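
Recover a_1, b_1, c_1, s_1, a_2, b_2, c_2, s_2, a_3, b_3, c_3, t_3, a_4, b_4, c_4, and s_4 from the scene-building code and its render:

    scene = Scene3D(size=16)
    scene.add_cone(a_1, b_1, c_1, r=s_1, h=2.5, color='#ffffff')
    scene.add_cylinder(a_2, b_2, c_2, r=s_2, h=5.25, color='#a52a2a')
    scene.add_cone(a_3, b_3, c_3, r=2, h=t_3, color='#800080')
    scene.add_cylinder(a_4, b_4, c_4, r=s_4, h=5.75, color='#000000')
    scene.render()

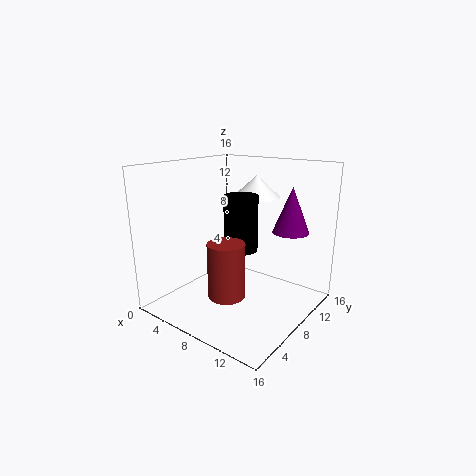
a_1 = 8; b_1 = 11.5; c_1 = 12; s_1 = 2.75; a_2 = 11; b_2 = 2.25; c_2 = 4.5; s_2 = 1.75; a_3 = 12.75; b_3 = 11.25; c_3 = 8.75; t_3 = 5; a_4 = 9.5; b_4 = 6.5; c_4 = 7.5; s_4 = 1.75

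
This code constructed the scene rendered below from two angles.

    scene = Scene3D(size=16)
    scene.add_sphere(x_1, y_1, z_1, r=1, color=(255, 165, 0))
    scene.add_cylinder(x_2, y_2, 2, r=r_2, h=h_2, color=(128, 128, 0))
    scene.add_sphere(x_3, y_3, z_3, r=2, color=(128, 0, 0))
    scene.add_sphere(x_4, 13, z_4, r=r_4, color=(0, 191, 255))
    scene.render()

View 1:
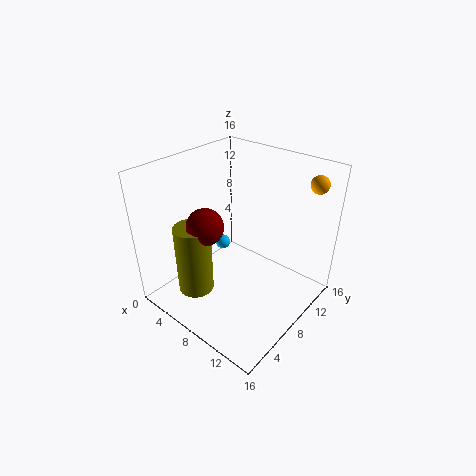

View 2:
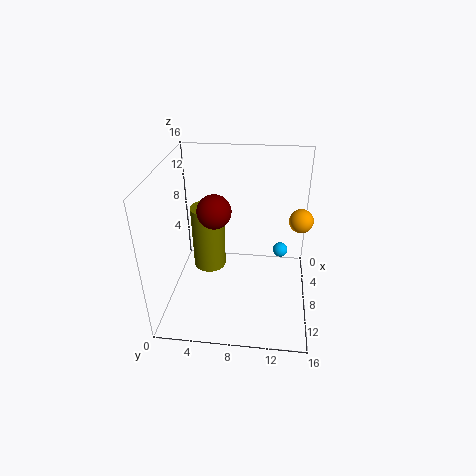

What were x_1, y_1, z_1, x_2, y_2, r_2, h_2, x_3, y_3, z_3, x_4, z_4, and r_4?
x_1 = 14; y_1 = 14; z_1 = 14; x_2 = 5; y_2 = 4; r_2 = 2; h_2 = 8; x_3 = 6; y_3 = 5; z_3 = 10; x_4 = 1; z_4 = 2; r_4 = 1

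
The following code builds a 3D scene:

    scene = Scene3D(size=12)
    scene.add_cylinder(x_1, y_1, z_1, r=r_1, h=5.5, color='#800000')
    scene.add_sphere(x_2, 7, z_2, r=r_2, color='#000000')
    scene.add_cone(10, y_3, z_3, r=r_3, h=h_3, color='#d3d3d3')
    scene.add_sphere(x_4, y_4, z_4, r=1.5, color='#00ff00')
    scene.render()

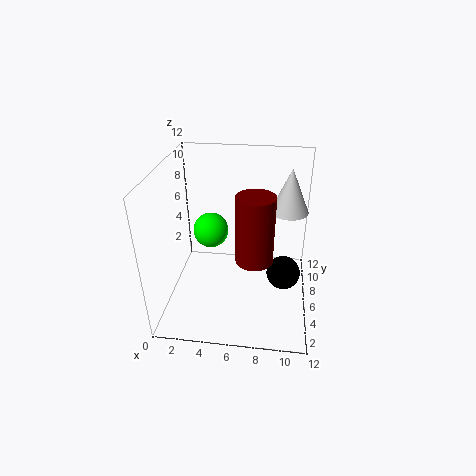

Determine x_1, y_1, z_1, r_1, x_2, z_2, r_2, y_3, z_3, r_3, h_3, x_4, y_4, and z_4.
x_1 = 7.5; y_1 = 4.5; z_1 = 5; r_1 = 1.5; x_2 = 10; z_2 = 2; r_2 = 1.5; y_3 = 6.5; z_3 = 8.5; r_3 = 1.5; h_3 = 3.5; x_4 = 3.5; y_4 = 7; z_4 = 6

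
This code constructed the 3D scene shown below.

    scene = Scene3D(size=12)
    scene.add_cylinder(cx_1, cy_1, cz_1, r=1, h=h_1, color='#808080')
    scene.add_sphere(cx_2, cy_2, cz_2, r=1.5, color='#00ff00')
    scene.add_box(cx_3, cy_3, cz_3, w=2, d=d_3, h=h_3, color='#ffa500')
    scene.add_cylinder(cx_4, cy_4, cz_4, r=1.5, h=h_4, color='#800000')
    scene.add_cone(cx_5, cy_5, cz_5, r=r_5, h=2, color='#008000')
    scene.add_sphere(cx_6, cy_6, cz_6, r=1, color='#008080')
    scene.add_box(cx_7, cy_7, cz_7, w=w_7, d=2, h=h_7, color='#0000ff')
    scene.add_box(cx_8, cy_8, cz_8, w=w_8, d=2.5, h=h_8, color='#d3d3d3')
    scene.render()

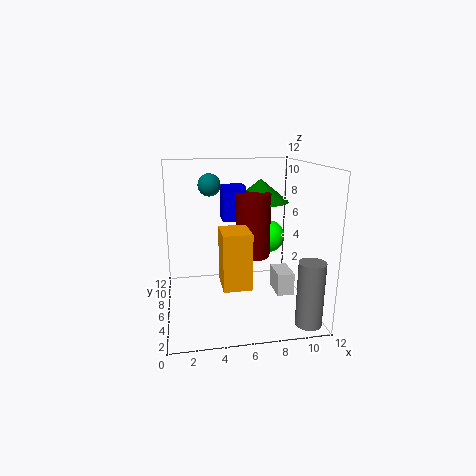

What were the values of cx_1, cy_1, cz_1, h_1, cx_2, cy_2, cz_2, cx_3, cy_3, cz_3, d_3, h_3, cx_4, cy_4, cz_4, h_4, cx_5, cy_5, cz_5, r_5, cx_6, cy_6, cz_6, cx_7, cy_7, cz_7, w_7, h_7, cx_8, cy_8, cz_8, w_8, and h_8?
cx_1 = 10.5, cy_1 = 1, cz_1 = 0.5, h_1 = 5, cx_2 = 9.5, cy_2 = 9, cz_2 = 5, cx_3 = 4, cy_3 = 0.5, cz_3 = 4, d_3 = 2.5, h_3 = 4, cx_4 = 7.5, cy_4 = 7, cz_4 = 4, h_4 = 5.5, cx_5 = 8.5, cy_5 = 8.5, cz_5 = 8.5, r_5 = 2.5, cx_6 = 4, cy_6 = 9, cz_6 = 10, cx_7 = 5, cy_7 = 7.5, cz_7 = 7, w_7 = 2, h_7 = 3, cx_8 = 9.5, cy_8 = 5.5, cz_8 = 0.5, w_8 = 1.5, h_8 = 2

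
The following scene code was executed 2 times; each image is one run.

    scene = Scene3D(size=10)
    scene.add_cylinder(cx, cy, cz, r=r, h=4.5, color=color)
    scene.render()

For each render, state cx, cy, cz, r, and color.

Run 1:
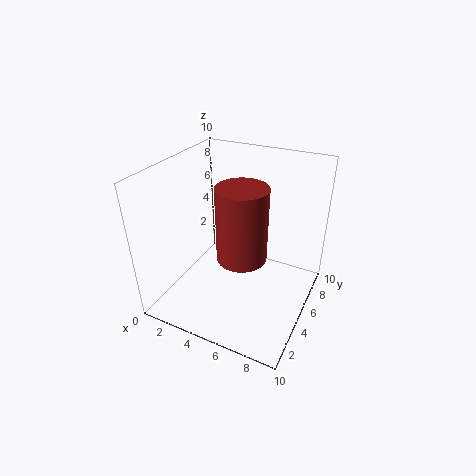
cx = 6.5
cy = 2.5
cz = 5.5
r = 1.5
color = 'brown'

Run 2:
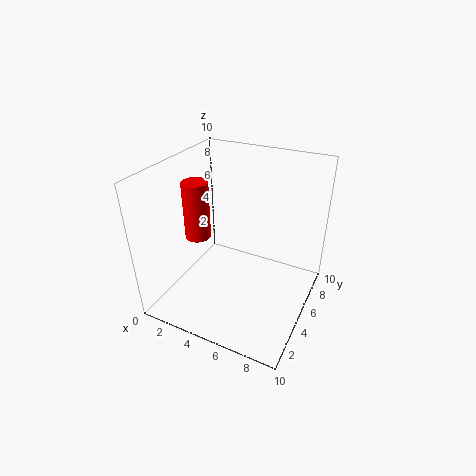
cx = 1
cy = 6
cz = 3.5
r = 1
color = 'red'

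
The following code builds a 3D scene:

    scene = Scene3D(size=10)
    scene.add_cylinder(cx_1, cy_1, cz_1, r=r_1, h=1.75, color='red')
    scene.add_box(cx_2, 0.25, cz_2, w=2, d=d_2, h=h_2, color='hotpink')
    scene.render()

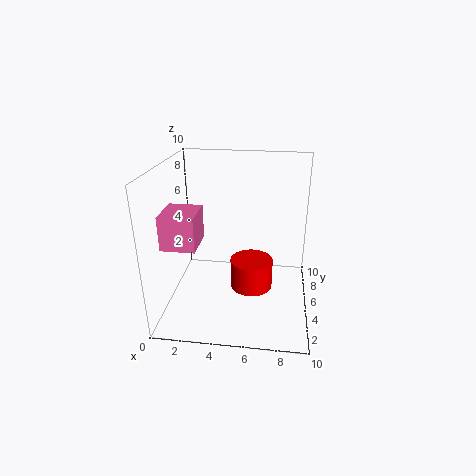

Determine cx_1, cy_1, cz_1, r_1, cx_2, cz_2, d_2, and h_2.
cx_1 = 6.25; cy_1 = 1.75; cz_1 = 3.5; r_1 = 1.25; cx_2 = 1.25; cz_2 = 6.25; d_2 = 2.25; h_2 = 2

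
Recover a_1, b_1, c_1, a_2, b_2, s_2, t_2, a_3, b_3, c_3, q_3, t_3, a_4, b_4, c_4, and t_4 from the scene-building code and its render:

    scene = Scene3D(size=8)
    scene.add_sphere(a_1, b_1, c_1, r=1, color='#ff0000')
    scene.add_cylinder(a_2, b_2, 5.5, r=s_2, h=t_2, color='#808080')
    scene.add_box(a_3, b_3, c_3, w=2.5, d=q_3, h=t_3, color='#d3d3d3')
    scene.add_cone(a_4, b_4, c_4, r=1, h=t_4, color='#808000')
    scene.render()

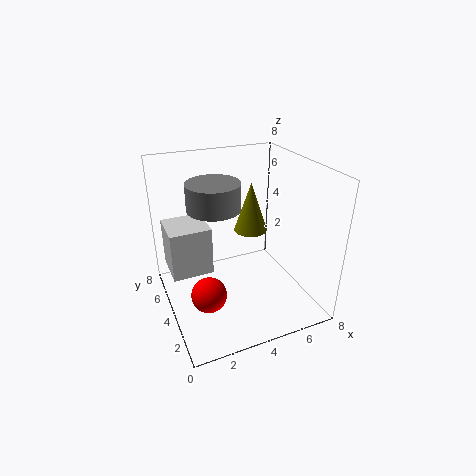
a_1 = 2; b_1 = 3.5; c_1 = 1; a_2 = 3; b_2 = 5; s_2 = 1.5; t_2 = 1.5; a_3 = 0.5; b_3 = 5.5; c_3 = 1; q_3 = 2.5; t_3 = 3; a_4 = 5.5; b_4 = 5.5; c_4 = 3.5; t_4 = 3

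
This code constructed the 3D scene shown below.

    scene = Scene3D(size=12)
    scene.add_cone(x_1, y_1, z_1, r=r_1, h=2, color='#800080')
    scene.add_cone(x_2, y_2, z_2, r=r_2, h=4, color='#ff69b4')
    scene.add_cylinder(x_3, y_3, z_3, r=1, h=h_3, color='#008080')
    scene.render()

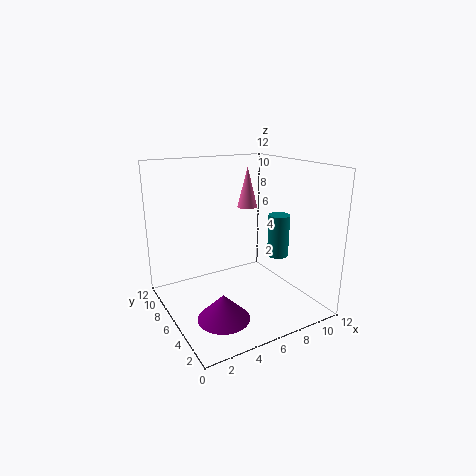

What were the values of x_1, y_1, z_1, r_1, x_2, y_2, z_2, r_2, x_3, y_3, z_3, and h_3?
x_1 = 3; y_1 = 3; z_1 = 1; r_1 = 2; x_2 = 10; y_2 = 11; z_2 = 7; r_2 = 1; x_3 = 11; y_3 = 7; z_3 = 3; h_3 = 4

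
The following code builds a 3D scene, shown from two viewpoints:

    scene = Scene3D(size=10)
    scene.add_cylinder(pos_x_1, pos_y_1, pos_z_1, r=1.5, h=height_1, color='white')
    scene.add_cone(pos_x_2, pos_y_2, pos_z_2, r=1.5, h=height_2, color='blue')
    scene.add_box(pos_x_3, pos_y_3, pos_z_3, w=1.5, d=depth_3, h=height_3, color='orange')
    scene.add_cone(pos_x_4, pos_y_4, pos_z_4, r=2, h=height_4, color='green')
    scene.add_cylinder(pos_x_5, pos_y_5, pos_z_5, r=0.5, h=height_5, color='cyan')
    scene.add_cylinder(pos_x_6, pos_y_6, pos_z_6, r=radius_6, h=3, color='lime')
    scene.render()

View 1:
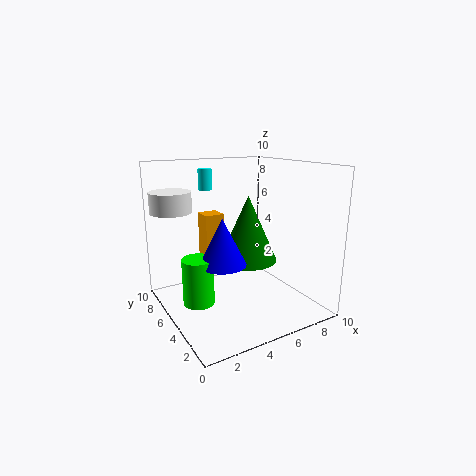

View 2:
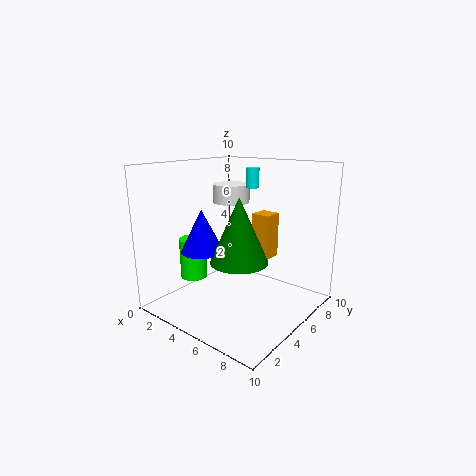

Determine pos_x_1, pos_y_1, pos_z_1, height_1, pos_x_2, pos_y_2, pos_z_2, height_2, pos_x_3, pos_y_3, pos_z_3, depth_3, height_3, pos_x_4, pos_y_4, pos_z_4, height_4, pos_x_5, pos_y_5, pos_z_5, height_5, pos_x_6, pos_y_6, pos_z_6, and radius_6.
pos_x_1 = 1.5
pos_y_1 = 8.5
pos_z_1 = 6.5
height_1 = 1.5
pos_x_2 = 3
pos_y_2 = 3.5
pos_z_2 = 4
height_2 = 3
pos_x_3 = 4
pos_y_3 = 8
pos_z_3 = 2.5
depth_3 = 1.5
height_3 = 3.5
pos_x_4 = 5.5
pos_y_4 = 4.5
pos_z_4 = 3.5
height_4 = 4.5
pos_x_5 = 4
pos_y_5 = 8
pos_z_5 = 8
height_5 = 1.5
pos_x_6 = 1.5
pos_y_6 = 4
pos_z_6 = 1.5
radius_6 = 1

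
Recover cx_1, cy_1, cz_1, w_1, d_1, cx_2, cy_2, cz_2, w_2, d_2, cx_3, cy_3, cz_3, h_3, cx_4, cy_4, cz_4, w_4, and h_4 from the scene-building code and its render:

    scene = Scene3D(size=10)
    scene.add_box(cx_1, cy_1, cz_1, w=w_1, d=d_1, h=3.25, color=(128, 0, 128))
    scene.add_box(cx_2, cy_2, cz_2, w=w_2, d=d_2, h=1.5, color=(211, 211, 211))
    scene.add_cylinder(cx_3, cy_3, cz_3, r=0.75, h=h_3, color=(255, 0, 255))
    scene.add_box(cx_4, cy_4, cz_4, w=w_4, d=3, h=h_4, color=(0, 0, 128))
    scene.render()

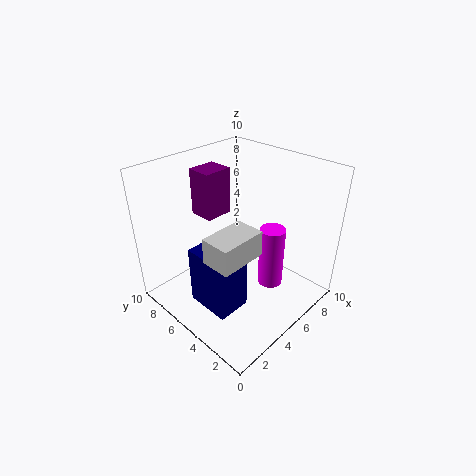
cx_1 = 3.75, cy_1 = 6.5, cz_1 = 6.25, w_1 = 2, d_1 = 1.75, cx_2 = 0.25, cy_2 = 1.25, cz_2 = 6.5, w_2 = 2.75, d_2 = 1.75, cx_3 = 4.25, cy_3 = 1.5, cz_3 = 3.75, h_3 = 3.75, cx_4 = 1.25, cy_4 = 2.75, cz_4 = 1.5, w_4 = 2.25, h_4 = 4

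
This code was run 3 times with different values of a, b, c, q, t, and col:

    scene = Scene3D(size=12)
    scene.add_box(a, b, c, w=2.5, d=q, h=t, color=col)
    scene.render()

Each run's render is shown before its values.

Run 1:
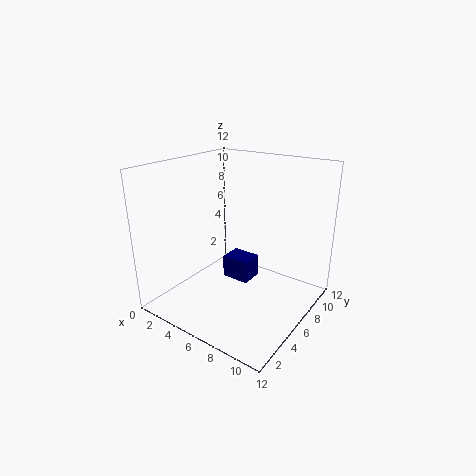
a = 4
b = 6.5
c = 1.5
q = 2
t = 2
col = 'navy'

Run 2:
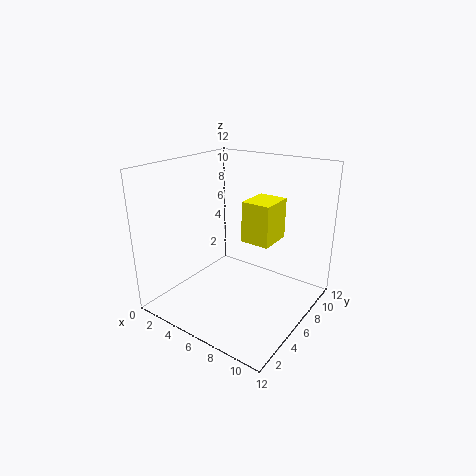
a = 6
b = 6.5
c = 5.5
q = 3
t = 3.5
col = 'yellow'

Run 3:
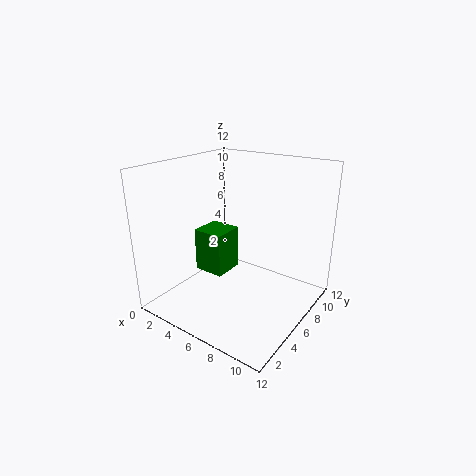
a = 3.5
b = 3.5
c = 3.5
q = 2.5
t = 3.5
col = 'green'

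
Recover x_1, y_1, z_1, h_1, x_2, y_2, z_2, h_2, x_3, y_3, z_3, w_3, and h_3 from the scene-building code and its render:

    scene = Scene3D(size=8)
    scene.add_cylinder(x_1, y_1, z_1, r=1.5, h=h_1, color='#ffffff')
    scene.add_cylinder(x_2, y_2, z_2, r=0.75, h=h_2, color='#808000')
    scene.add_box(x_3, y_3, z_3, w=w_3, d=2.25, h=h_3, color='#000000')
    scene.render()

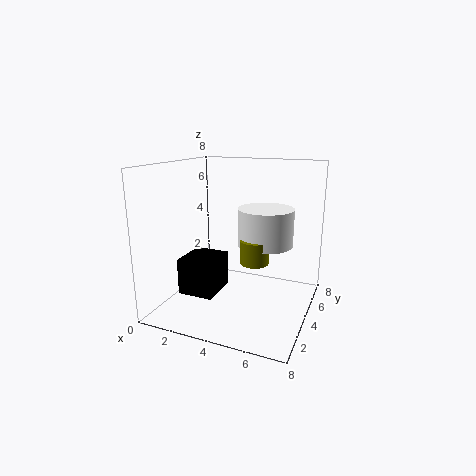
x_1 = 5.5; y_1 = 4.25; z_1 = 3.75; h_1 = 2; x_2 = 5.25; y_2 = 3.25; z_2 = 3; h_2 = 1.25; x_3 = 1.25; y_3 = 2; z_3 = 1; w_3 = 2; h_3 = 2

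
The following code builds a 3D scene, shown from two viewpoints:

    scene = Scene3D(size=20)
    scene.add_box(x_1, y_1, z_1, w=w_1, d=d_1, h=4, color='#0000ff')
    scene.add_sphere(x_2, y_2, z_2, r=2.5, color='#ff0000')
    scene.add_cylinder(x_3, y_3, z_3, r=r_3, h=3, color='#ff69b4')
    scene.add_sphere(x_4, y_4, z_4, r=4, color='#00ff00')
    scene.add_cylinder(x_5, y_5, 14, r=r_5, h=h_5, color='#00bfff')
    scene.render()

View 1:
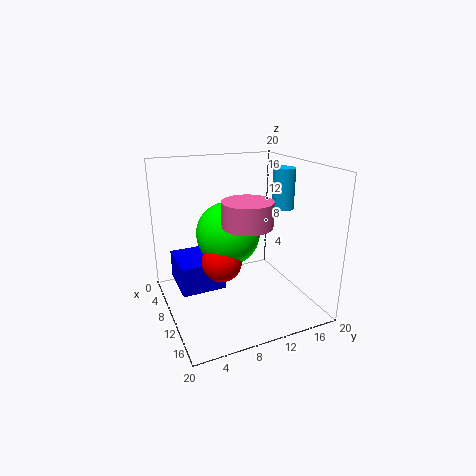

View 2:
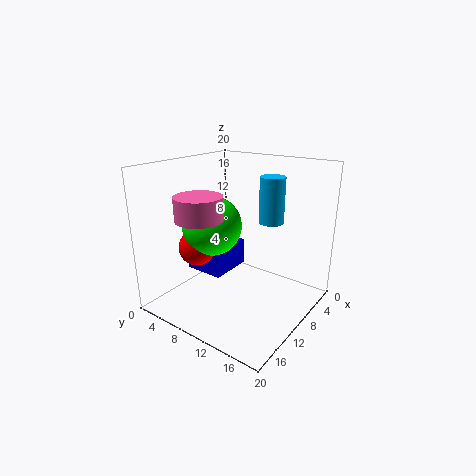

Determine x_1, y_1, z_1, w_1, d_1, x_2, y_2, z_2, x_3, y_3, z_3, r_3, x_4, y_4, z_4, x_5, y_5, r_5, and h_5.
x_1 = 5, y_1 = 1.5, z_1 = 3.5, w_1 = 6.5, d_1 = 6, x_2 = 14, y_2 = 6, z_2 = 9, x_3 = 16, y_3 = 8.5, z_3 = 14, r_3 = 3, x_4 = 12.5, y_4 = 7.5, z_4 = 12, x_5 = 11.5, y_5 = 16, r_5 = 1.5, h_5 = 5.5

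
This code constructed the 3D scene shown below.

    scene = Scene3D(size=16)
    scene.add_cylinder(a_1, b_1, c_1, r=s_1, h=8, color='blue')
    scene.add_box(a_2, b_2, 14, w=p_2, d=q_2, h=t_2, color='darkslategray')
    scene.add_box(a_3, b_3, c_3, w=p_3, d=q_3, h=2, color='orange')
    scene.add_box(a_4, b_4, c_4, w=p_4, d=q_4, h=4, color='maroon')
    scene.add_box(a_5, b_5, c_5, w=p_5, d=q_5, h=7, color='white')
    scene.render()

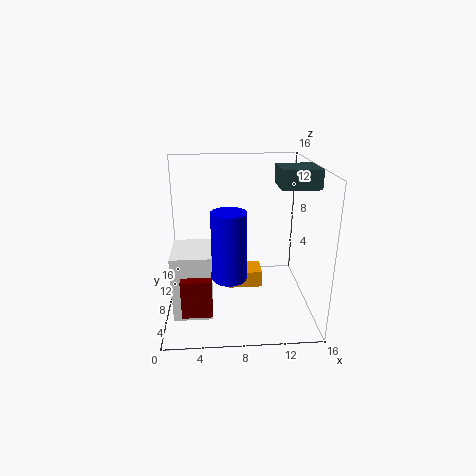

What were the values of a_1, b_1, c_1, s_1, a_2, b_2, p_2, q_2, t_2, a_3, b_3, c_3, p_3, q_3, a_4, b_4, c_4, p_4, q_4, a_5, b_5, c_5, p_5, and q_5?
a_1 = 7; b_1 = 8; c_1 = 3; s_1 = 2; a_2 = 12; b_2 = 5; p_2 = 4; q_2 = 4; t_2 = 2; a_3 = 7; b_3 = 9; c_3 = 1; p_3 = 4; q_3 = 3; a_4 = 2; b_4 = 2; c_4 = 2; p_4 = 3; q_4 = 3; a_5 = 1; b_5 = 3; c_5 = 1; p_5 = 4; q_5 = 5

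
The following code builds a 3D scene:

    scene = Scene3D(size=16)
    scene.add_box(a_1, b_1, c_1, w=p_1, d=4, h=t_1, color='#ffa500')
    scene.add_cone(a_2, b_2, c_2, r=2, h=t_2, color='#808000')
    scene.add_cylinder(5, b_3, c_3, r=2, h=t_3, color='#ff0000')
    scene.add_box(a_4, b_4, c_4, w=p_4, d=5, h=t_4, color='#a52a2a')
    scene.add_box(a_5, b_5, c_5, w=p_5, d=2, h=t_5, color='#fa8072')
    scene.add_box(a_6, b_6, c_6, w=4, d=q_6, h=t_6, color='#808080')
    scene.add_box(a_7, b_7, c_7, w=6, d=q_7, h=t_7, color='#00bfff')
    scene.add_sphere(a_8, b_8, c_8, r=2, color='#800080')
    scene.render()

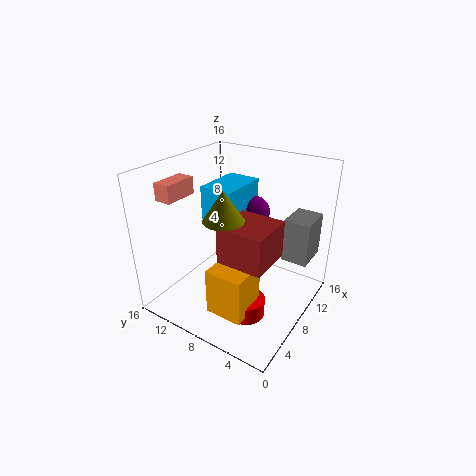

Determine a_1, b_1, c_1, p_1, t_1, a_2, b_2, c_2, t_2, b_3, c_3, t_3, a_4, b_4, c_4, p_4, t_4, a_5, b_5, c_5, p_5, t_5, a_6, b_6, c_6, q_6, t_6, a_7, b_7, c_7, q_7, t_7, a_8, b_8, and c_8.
a_1 = 2, b_1 = 4, c_1 = 2, p_1 = 4, t_1 = 5, a_2 = 4, b_2 = 7, c_2 = 12, t_2 = 3, b_3 = 5, c_3 = 1, t_3 = 2, a_4 = 4, b_4 = 3, c_4 = 7, p_4 = 5, t_4 = 4, a_5 = 4, b_5 = 14, c_5 = 12, p_5 = 4, t_5 = 2, a_6 = 11, b_6 = 1, c_6 = 5, q_6 = 3, t_6 = 5, a_7 = 8, b_7 = 9, c_7 = 9, q_7 = 4, t_7 = 4, a_8 = 13, b_8 = 9, c_8 = 9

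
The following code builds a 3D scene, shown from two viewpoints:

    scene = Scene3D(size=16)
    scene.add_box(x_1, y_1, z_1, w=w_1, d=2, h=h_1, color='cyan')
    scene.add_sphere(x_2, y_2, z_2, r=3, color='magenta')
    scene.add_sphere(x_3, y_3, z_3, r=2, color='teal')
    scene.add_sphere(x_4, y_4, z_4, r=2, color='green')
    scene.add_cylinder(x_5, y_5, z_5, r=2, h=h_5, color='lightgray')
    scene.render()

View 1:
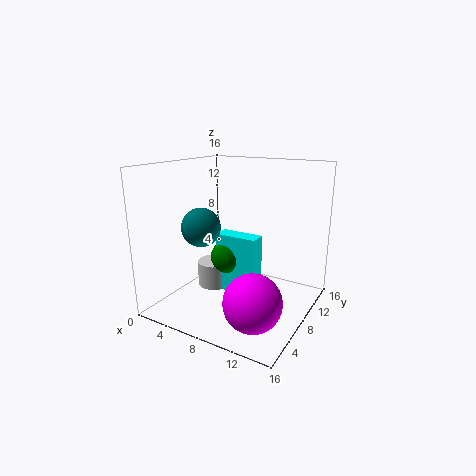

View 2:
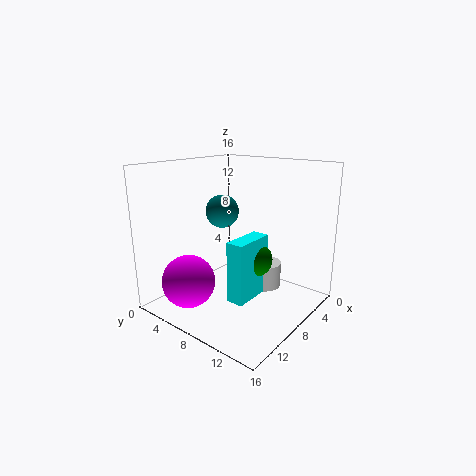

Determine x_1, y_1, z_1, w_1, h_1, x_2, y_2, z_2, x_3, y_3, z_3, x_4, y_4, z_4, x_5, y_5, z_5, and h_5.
x_1 = 5
y_1 = 8
z_1 = 1
w_1 = 5
h_1 = 7
x_2 = 12
y_2 = 4
z_2 = 3
x_3 = 6
y_3 = 4
z_3 = 10
x_4 = 6
y_4 = 9
z_4 = 5
x_5 = 4
y_5 = 9
z_5 = 1
h_5 = 3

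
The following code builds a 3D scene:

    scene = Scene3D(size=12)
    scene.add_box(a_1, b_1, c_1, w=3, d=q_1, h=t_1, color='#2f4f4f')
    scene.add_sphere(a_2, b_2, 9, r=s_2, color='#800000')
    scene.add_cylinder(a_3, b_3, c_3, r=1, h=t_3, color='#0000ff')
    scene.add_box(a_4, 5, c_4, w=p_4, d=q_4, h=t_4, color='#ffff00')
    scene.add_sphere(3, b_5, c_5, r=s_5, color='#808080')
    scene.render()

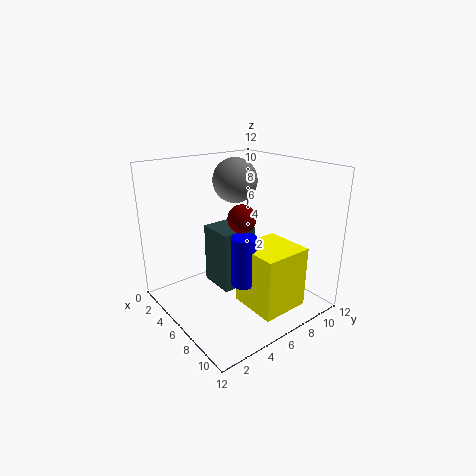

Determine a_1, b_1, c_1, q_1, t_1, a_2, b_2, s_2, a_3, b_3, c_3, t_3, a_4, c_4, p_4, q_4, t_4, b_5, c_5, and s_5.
a_1 = 4, b_1 = 4, c_1 = 2, q_1 = 3, t_1 = 5, a_2 = 9, b_2 = 4, s_2 = 1, a_3 = 8, b_3 = 5, c_3 = 3, t_3 = 4, a_4 = 7, c_4 = 1, p_4 = 4, q_4 = 4, t_4 = 5, b_5 = 8, c_5 = 10, s_5 = 2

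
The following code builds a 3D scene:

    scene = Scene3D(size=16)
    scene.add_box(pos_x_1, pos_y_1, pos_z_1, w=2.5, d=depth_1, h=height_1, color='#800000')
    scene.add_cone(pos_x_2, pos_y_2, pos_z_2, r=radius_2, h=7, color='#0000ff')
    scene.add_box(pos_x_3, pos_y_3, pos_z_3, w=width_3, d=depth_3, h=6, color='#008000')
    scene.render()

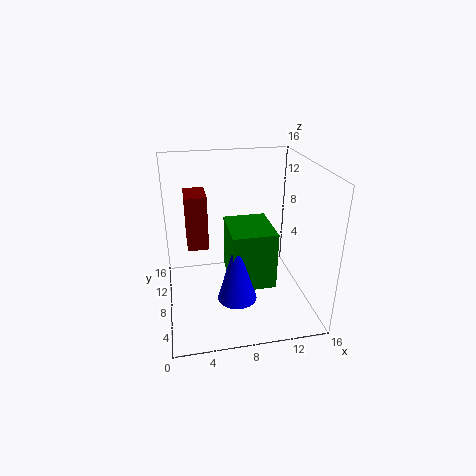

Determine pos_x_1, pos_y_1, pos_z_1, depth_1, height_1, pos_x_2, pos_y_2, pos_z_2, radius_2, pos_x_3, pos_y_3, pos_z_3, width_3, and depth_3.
pos_x_1 = 2.5
pos_y_1 = 10.5
pos_z_1 = 5.5
depth_1 = 4
height_1 = 6.5
pos_x_2 = 7
pos_y_2 = 3.5
pos_z_2 = 3.5
radius_2 = 2
pos_x_3 = 6.5
pos_y_3 = 3
pos_z_3 = 4.5
width_3 = 4.5
depth_3 = 5.5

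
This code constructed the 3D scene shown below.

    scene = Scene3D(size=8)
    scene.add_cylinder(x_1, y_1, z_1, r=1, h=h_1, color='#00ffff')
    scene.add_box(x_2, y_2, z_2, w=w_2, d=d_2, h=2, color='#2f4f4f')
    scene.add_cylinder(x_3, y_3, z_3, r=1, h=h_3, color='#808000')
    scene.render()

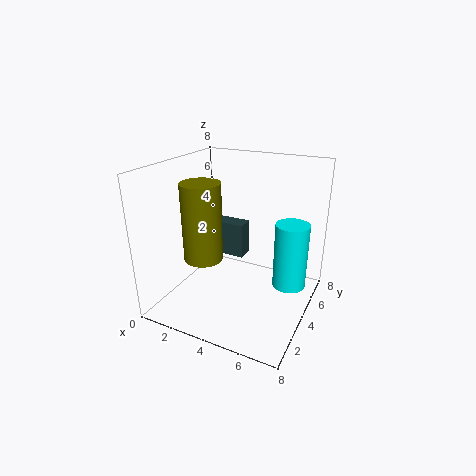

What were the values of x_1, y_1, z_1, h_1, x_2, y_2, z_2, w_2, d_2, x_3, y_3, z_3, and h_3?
x_1 = 6.5, y_1 = 6, z_1 = 0.5, h_1 = 4, x_2 = 2, y_2 = 4.5, z_2 = 2.5, w_2 = 2, d_2 = 1, x_3 = 3, y_3 = 2, z_3 = 3.5, h_3 = 4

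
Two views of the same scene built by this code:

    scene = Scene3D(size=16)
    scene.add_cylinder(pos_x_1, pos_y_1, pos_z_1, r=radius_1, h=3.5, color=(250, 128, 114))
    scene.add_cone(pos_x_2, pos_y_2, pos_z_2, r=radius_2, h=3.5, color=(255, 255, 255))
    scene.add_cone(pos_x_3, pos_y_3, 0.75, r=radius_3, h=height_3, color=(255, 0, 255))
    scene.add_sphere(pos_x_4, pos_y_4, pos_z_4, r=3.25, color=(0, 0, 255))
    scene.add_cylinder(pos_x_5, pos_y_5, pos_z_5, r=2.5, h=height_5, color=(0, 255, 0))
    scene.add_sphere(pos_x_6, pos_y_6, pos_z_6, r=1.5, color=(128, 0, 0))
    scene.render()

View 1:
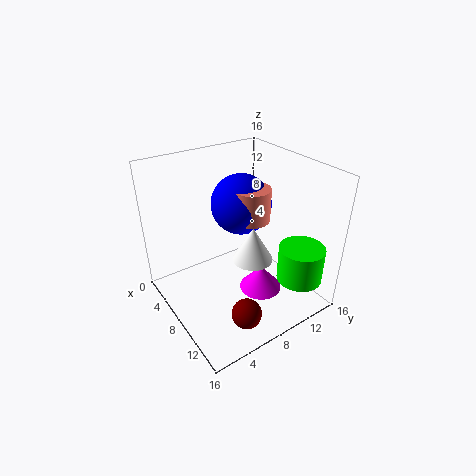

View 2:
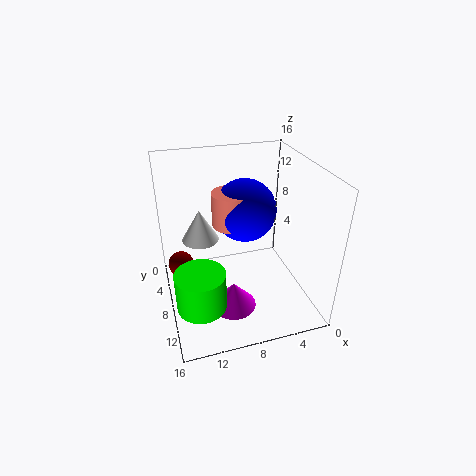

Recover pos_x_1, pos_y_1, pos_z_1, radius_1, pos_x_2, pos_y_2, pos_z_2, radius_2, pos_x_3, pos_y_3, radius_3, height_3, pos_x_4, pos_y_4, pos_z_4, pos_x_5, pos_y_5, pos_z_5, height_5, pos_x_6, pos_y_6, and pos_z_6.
pos_x_1 = 9
pos_y_1 = 9
pos_z_1 = 10.5
radius_1 = 2
pos_x_2 = 12
pos_y_2 = 7
pos_z_2 = 8
radius_2 = 2
pos_x_3 = 9.25
pos_y_3 = 10.5
radius_3 = 2.5
height_3 = 3
pos_x_4 = 7.5
pos_y_4 = 8.75
pos_z_4 = 11.75
pos_x_5 = 13.25
pos_y_5 = 12.75
pos_z_5 = 3.75
height_5 = 4
pos_x_6 = 14.25
pos_y_6 = 4.75
pos_z_6 = 3.5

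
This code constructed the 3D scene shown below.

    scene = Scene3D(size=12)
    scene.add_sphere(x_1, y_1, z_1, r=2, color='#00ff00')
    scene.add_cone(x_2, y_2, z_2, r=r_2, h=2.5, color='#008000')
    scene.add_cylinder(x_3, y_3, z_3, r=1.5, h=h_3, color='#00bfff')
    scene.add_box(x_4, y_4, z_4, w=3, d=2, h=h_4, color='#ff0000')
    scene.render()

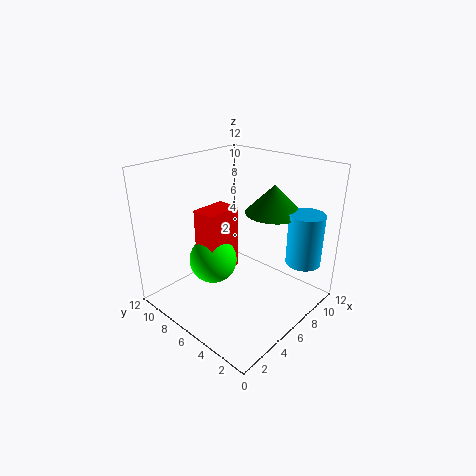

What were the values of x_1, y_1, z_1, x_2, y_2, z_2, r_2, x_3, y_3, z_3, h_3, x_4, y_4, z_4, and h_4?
x_1 = 4.5; y_1 = 7.5; z_1 = 4; x_2 = 9.5; y_2 = 5; z_2 = 7.5; r_2 = 2.5; x_3 = 10; y_3 = 2; z_3 = 3.5; h_3 = 4.5; x_4 = 3.5; y_4 = 6.5; z_4 = 3; h_4 = 5.5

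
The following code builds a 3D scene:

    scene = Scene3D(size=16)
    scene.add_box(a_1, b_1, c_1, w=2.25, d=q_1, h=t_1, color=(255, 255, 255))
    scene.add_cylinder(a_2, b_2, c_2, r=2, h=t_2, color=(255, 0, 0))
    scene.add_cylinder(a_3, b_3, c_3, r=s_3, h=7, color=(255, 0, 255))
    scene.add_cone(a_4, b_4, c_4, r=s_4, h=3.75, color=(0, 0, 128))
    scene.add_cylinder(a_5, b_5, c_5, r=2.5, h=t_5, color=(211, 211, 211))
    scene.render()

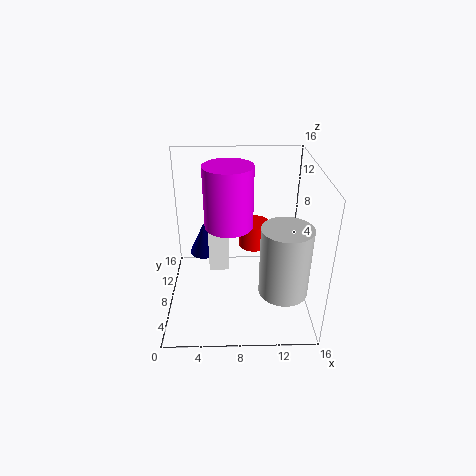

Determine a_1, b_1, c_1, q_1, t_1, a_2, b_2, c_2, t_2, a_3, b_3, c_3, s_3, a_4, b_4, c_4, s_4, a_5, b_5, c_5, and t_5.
a_1 = 4.75
b_1 = 7.25
c_1 = 4.25
q_1 = 2.25
t_1 = 4.5
a_2 = 10.25
b_2 = 14
c_2 = 3.5
t_2 = 3.25
a_3 = 7
b_3 = 9.5
c_3 = 8.75
s_3 = 2.75
a_4 = 4
b_4 = 10.5
c_4 = 4.75
s_4 = 1.75
a_5 = 12.5
b_5 = 3.25
c_5 = 4.5
t_5 = 7.25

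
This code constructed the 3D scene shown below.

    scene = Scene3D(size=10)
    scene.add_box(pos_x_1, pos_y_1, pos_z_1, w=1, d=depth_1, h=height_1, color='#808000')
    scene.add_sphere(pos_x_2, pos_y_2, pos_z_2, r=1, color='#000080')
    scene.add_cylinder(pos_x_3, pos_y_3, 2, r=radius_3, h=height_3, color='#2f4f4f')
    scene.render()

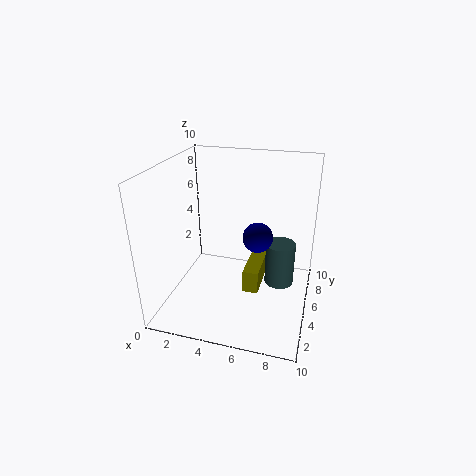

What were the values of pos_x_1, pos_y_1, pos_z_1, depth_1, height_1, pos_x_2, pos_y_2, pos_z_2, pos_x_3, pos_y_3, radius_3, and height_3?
pos_x_1 = 6
pos_y_1 = 2.5
pos_z_1 = 2.5
depth_1 = 3
height_1 = 1.5
pos_x_2 = 6.5
pos_y_2 = 4.5
pos_z_2 = 5.5
pos_x_3 = 8
pos_y_3 = 5
radius_3 = 1
height_3 = 3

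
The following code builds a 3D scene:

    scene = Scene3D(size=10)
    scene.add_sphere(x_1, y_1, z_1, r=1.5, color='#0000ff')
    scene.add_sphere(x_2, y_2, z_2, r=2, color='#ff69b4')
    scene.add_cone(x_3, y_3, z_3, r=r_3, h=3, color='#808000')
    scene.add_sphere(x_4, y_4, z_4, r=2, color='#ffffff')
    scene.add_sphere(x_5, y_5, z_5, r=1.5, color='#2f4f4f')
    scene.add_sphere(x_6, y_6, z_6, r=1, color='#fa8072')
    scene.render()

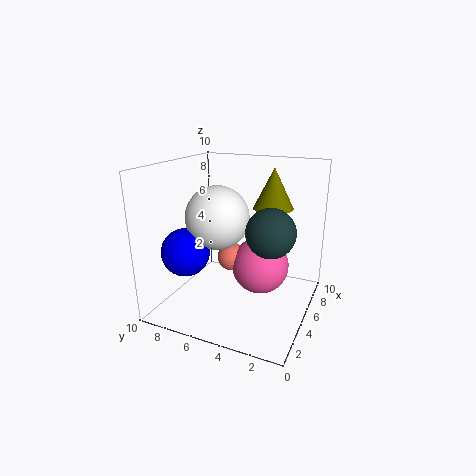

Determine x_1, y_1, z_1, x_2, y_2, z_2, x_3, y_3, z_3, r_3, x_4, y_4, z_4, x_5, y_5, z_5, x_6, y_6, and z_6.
x_1 = 1.5
y_1 = 7
z_1 = 5
x_2 = 5.5
y_2 = 3.5
z_2 = 3
x_3 = 8
y_3 = 3.5
z_3 = 6.5
r_3 = 1.5
x_4 = 3
y_4 = 5.5
z_4 = 7
x_5 = 3
y_5 = 2
z_5 = 6.5
x_6 = 5
y_6 = 5.5
z_6 = 3.5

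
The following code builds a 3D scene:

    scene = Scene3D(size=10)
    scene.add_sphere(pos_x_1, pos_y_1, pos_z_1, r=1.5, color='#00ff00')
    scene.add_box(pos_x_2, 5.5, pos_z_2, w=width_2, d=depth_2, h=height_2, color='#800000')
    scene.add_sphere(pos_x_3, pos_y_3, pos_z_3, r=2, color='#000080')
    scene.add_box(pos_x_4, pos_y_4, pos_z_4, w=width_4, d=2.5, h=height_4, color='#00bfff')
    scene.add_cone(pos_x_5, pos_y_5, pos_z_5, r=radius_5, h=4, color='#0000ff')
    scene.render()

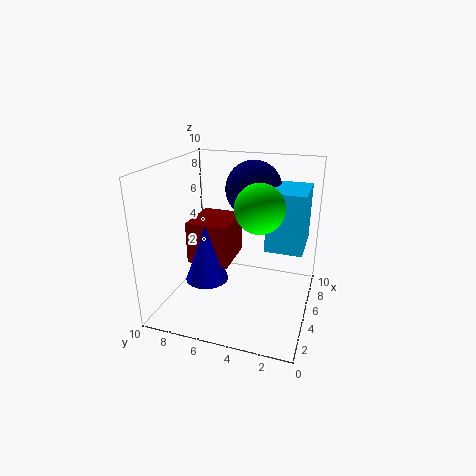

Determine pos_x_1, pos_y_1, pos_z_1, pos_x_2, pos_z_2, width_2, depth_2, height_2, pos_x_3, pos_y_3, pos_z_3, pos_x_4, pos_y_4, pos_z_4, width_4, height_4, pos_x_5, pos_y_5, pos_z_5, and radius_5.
pos_x_1 = 3; pos_y_1 = 3; pos_z_1 = 8; pos_x_2 = 4; pos_z_2 = 3; width_2 = 3.5; depth_2 = 3; height_2 = 3; pos_x_3 = 7; pos_y_3 = 4.5; pos_z_3 = 8; pos_x_4 = 4.5; pos_y_4 = 0.5; pos_z_4 = 4.5; width_4 = 3.5; height_4 = 4; pos_x_5 = 4; pos_y_5 = 7; pos_z_5 = 2; radius_5 = 1.5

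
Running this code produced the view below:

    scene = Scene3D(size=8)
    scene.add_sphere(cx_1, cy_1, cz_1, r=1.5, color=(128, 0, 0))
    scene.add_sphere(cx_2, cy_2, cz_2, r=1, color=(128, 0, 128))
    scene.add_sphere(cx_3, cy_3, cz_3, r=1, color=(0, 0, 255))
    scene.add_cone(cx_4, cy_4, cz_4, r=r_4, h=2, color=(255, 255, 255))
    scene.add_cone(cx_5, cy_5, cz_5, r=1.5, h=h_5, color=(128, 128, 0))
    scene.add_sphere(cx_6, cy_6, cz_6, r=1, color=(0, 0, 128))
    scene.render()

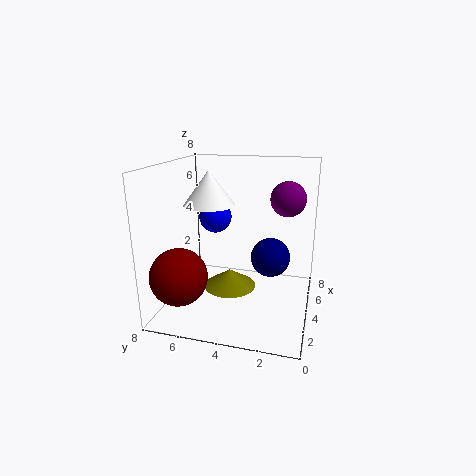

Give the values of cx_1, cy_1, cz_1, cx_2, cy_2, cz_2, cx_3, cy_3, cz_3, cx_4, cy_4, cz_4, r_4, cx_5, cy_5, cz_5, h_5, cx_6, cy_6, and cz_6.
cx_1 = 1.5, cy_1 = 6.5, cz_1 = 2.5, cx_2 = 5.5, cy_2 = 1.5, cz_2 = 6, cx_3 = 6, cy_3 = 6, cz_3 = 4.5, cx_4 = 5, cy_4 = 6, cz_4 = 5.5, r_4 = 1.5, cx_5 = 4, cy_5 = 4.5, cz_5 = 1, h_5 = 1, cx_6 = 3, cy_6 = 2, cz_6 = 3.5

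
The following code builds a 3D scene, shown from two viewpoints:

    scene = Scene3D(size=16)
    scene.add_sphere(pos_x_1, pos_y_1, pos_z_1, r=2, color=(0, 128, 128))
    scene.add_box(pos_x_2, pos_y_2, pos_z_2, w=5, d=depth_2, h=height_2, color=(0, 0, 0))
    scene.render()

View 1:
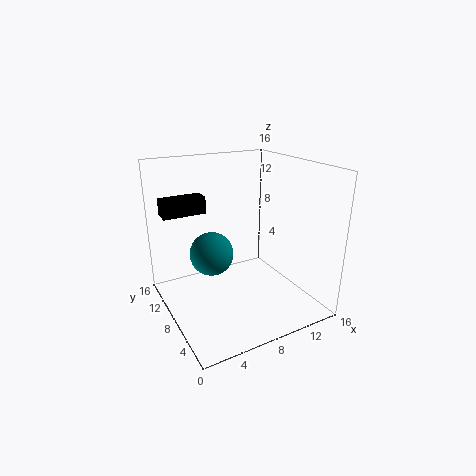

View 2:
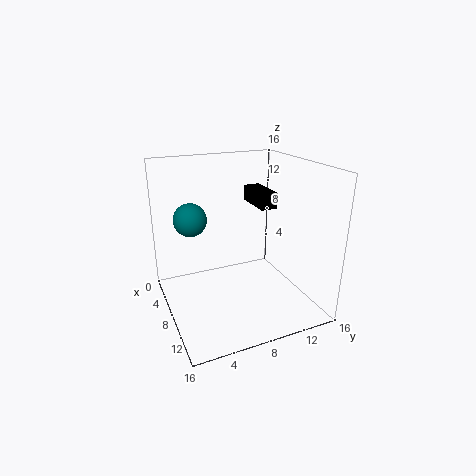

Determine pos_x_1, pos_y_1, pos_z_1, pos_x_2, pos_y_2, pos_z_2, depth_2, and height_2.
pos_x_1 = 3, pos_y_1 = 4, pos_z_1 = 9, pos_x_2 = 1, pos_y_2 = 12, pos_z_2 = 10, depth_2 = 2, height_2 = 2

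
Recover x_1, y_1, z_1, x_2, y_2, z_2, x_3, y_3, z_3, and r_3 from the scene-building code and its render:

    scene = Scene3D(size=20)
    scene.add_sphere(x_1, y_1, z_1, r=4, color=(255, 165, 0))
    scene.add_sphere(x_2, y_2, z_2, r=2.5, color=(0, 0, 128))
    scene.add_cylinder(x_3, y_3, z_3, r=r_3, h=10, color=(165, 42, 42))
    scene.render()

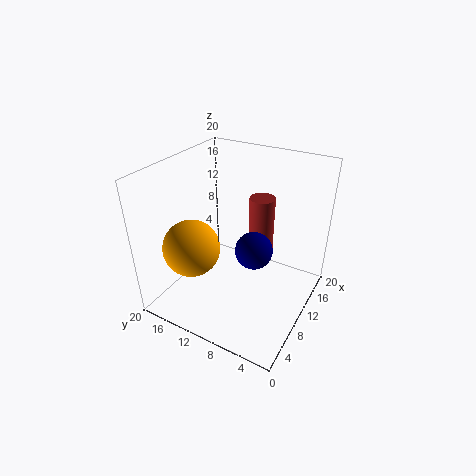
x_1 = 6.5
y_1 = 15.5
z_1 = 8.5
x_2 = 9
y_2 = 7
z_2 = 9.5
x_3 = 17.5
y_3 = 10
z_3 = 3
r_3 = 2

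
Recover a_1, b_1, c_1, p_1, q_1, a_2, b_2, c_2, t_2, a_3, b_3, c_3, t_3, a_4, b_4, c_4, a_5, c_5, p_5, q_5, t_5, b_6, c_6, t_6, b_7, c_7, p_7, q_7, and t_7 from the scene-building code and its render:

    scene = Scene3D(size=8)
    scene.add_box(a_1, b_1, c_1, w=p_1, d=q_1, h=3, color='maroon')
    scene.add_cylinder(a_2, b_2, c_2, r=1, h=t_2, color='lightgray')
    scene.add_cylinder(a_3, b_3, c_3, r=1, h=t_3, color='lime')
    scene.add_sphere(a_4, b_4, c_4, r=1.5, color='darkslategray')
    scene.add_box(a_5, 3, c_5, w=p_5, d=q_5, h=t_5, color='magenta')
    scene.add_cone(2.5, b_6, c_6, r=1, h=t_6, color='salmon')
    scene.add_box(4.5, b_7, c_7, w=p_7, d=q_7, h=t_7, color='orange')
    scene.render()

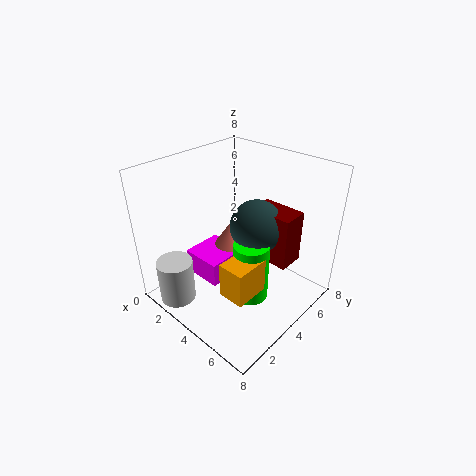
a_1 = 4
b_1 = 5
c_1 = 2.5
p_1 = 2.5
q_1 = 1.5
a_2 = 2
b_2 = 1
c_2 = 0.5
t_2 = 2.5
a_3 = 5
b_3 = 4
c_3 = 0.5
t_3 = 3.5
a_4 = 4.5
b_4 = 5
c_4 = 4.5
a_5 = 0.5
c_5 = 0.5
p_5 = 2.5
q_5 = 2.5
t_5 = 1.5
b_6 = 5
c_6 = 2.5
t_6 = 1.5
b_7 = 2
c_7 = 1.5
p_7 = 1.5
q_7 = 2
t_7 = 2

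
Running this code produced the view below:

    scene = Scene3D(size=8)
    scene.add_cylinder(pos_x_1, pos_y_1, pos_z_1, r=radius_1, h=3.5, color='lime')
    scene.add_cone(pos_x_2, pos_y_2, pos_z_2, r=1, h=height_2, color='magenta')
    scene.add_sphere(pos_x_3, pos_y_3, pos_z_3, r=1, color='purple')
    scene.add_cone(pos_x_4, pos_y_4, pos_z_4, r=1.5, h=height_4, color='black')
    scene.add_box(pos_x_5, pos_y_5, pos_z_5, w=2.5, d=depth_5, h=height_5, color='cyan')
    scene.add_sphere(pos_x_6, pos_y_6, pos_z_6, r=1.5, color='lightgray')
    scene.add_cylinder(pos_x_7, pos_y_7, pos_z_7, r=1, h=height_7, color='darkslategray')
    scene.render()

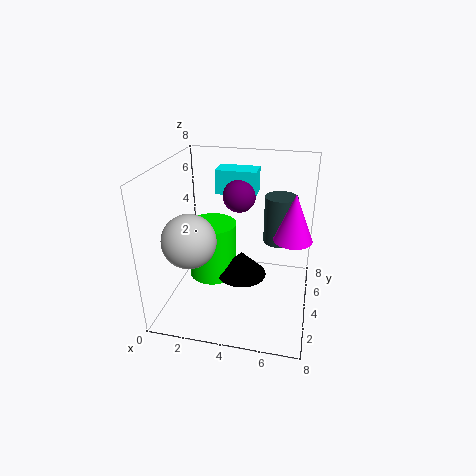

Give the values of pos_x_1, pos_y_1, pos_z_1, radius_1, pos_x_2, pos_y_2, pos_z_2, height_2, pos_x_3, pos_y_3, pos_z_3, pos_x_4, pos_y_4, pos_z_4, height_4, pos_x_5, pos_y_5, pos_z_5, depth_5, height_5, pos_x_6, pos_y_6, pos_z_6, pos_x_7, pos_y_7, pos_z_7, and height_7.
pos_x_1 = 2; pos_y_1 = 5.5; pos_z_1 = 0.5; radius_1 = 1.5; pos_x_2 = 7; pos_y_2 = 3.5; pos_z_2 = 4.5; height_2 = 2.5; pos_x_3 = 3.5; pos_y_3 = 6.5; pos_z_3 = 5.5; pos_x_4 = 4; pos_y_4 = 5; pos_z_4 = 1; height_4 = 1.5; pos_x_5 = 2; pos_y_5 = 6.5; pos_z_5 = 5.5; depth_5 = 1.5; height_5 = 1.5; pos_x_6 = 1.5; pos_y_6 = 3; pos_z_6 = 4; pos_x_7 = 6; pos_y_7 = 7; pos_z_7 = 2.5; height_7 = 3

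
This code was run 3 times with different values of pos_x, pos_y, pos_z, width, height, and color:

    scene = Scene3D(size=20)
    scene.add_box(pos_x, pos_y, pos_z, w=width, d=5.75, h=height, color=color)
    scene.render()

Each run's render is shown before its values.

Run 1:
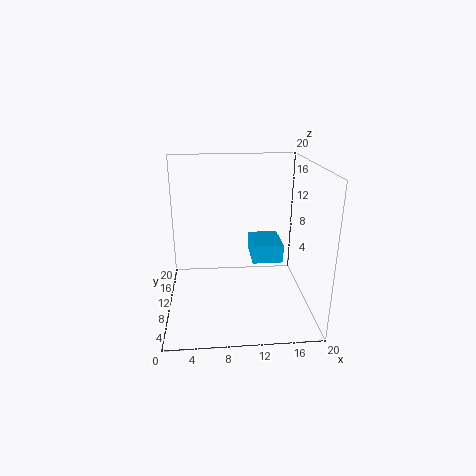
pos_x = 12.25
pos_y = 10.75
pos_z = 5.5
width = 4.5
height = 2.75
color = 'deepskyblue'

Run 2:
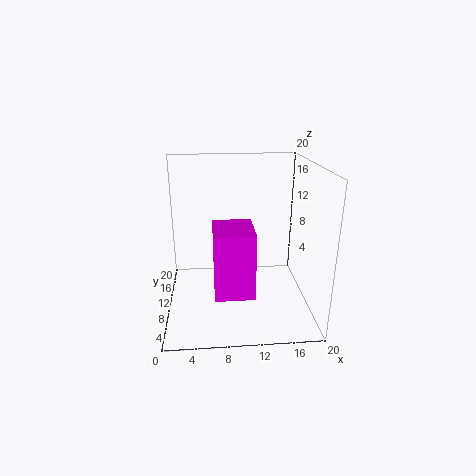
pos_x = 6.5
pos_y = 0.75
pos_z = 6
width = 4.75
height = 8
color = 'magenta'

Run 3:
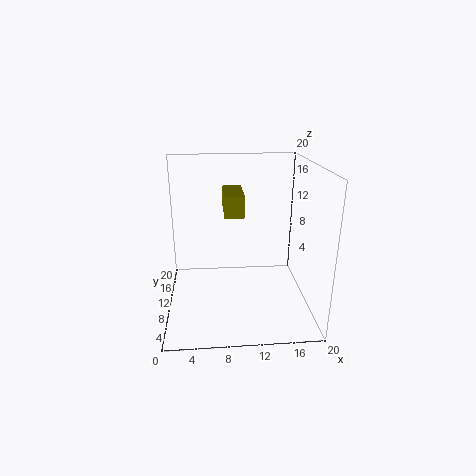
pos_x = 8
pos_y = 6
pos_z = 14.25
width = 2.5
height = 2.75
color = 'olive'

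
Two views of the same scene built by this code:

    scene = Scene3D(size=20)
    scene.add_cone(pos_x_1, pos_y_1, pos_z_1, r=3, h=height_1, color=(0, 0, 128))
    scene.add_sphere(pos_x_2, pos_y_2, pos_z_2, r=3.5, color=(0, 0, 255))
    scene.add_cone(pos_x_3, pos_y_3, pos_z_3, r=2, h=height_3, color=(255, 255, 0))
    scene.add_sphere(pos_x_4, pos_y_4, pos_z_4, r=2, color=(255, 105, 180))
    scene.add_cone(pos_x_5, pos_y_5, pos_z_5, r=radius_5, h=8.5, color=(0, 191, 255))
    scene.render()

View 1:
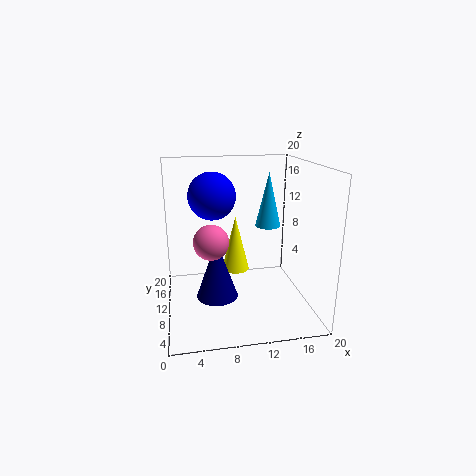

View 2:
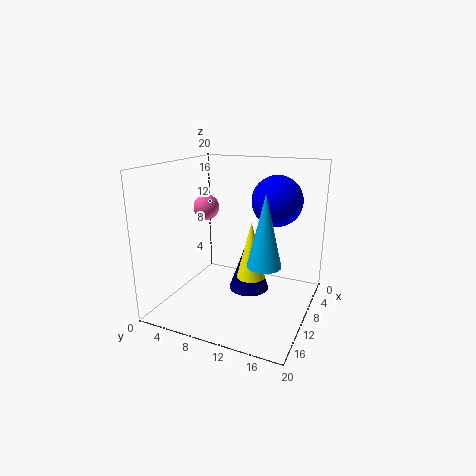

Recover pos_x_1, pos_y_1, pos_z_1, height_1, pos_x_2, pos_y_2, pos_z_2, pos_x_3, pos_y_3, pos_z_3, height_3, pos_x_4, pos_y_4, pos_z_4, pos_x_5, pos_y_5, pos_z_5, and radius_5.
pos_x_1 = 7
pos_y_1 = 10.5
pos_z_1 = 1
height_1 = 8.5
pos_x_2 = 7
pos_y_2 = 14.5
pos_z_2 = 15
pos_x_3 = 10
pos_y_3 = 12
pos_z_3 = 4.5
height_3 = 8
pos_x_4 = 5.5
pos_y_4 = 2.5
pos_z_4 = 12.5
pos_x_5 = 16
pos_y_5 = 16
pos_z_5 = 9.5
radius_5 = 2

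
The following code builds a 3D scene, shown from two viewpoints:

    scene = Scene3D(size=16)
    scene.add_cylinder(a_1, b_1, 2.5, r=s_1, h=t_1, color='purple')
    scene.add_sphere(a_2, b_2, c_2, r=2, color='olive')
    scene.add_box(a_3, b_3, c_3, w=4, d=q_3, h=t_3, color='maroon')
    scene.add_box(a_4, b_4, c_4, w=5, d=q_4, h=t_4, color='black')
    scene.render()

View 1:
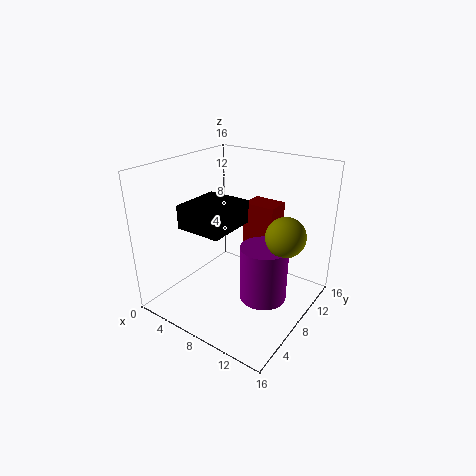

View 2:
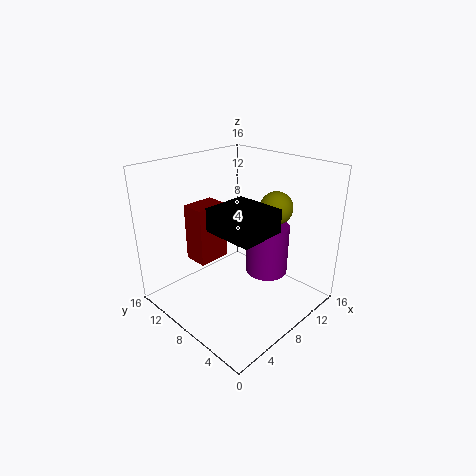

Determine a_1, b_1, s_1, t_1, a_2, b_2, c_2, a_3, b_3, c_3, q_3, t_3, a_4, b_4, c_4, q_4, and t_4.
a_1 = 12, b_1 = 7, s_1 = 2.5, t_1 = 6, a_2 = 14, b_2 = 7.5, c_2 = 10, a_3 = 6, b_3 = 12, c_3 = 3.5, q_3 = 3, t_3 = 7, a_4 = 4, b_4 = 3, c_4 = 10, q_4 = 5.5, t_4 = 2.5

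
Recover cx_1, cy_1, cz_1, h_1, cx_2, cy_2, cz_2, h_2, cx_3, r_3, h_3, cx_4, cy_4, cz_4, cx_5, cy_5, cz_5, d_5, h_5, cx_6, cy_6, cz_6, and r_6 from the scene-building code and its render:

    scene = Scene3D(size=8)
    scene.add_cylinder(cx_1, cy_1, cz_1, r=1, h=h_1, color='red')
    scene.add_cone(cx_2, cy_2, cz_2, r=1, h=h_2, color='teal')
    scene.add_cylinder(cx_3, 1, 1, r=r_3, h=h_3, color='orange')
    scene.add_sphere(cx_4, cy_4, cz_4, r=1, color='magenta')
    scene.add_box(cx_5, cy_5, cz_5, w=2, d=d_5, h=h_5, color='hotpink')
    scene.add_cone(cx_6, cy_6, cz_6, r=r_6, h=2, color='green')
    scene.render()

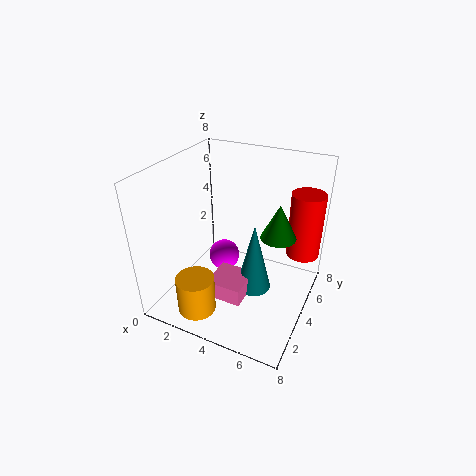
cx_1 = 7
cy_1 = 7
cz_1 = 2
h_1 = 4
cx_2 = 5
cy_2 = 4
cz_2 = 1
h_2 = 4
cx_3 = 3
r_3 = 1
h_3 = 2
cx_4 = 2
cy_4 = 6
cz_4 = 1
cx_5 = 3
cy_5 = 2
cz_5 = 1
d_5 = 2
h_5 = 1
cx_6 = 6
cy_6 = 5
cz_6 = 4
r_6 = 1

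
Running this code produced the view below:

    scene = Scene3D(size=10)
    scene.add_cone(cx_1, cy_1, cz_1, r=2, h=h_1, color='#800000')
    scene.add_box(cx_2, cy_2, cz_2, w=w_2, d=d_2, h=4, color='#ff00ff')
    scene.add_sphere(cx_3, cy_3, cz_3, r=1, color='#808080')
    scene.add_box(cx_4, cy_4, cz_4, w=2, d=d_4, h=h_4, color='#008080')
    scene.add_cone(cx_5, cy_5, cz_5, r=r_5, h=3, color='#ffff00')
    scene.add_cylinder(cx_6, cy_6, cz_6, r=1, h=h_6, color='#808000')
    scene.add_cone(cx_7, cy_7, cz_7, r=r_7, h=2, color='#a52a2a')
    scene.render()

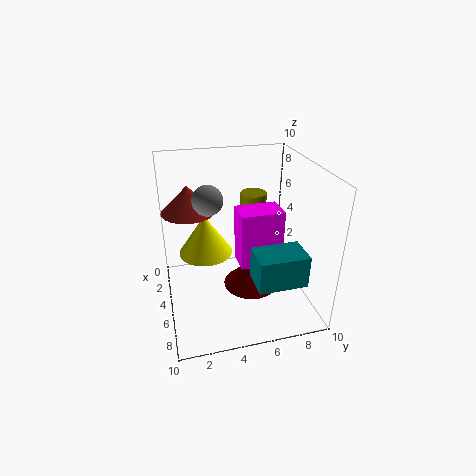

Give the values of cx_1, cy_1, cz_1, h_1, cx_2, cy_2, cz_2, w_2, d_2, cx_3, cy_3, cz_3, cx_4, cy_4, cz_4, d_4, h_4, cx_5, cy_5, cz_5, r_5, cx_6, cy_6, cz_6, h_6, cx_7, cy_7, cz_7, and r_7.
cx_1 = 5
cy_1 = 6
cz_1 = 1
h_1 = 2
cx_2 = 4
cy_2 = 5
cz_2 = 3
w_2 = 2
d_2 = 3
cx_3 = 5
cy_3 = 3
cz_3 = 8
cx_4 = 8
cy_4 = 5
cz_4 = 4
d_4 = 3
h_4 = 2
cx_5 = 3
cy_5 = 3
cz_5 = 3
r_5 = 2
cx_6 = 2
cy_6 = 7
cz_6 = 5
h_6 = 2
cx_7 = 2
cy_7 = 2
cz_7 = 6
r_7 = 2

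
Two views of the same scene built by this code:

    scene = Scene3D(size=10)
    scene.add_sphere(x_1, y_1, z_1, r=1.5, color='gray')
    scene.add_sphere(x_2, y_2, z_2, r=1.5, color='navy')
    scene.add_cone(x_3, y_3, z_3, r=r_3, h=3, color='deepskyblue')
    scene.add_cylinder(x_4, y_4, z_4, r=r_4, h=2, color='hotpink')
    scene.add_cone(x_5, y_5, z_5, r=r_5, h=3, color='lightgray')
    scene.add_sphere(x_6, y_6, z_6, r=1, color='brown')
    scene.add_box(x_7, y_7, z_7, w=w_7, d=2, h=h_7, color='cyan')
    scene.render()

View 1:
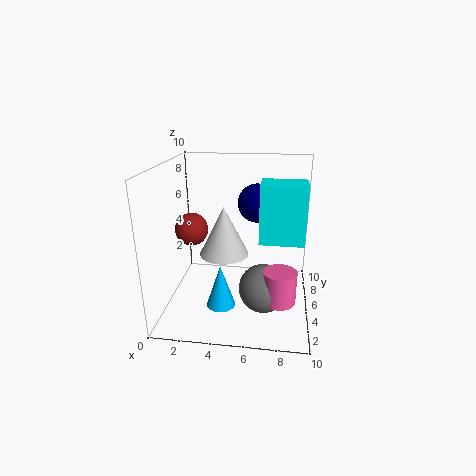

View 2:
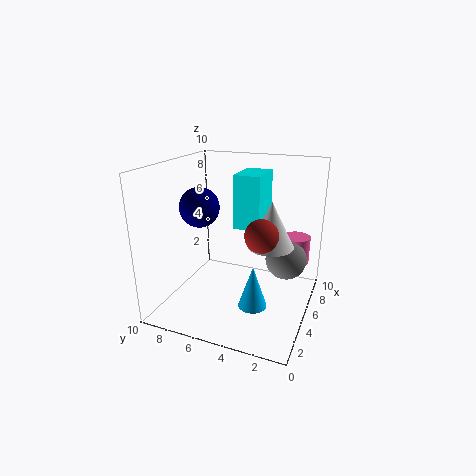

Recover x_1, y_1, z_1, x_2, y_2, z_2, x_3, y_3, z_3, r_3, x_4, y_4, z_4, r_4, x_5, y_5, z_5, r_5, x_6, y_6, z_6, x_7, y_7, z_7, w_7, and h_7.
x_1 = 7; y_1 = 2; z_1 = 3; x_2 = 6; y_2 = 8.5; z_2 = 6.5; x_3 = 4; y_3 = 3.5; z_3 = 0.5; r_3 = 1; x_4 = 8; y_4 = 1.5; z_4 = 2.5; r_4 = 1; x_5 = 4.5; y_5 = 2.5; z_5 = 5; r_5 = 1.5; x_6 = 2.5; y_6 = 2.5; z_6 = 6.5; x_7 = 6.5; y_7 = 4; z_7 = 5; w_7 = 3; h_7 = 4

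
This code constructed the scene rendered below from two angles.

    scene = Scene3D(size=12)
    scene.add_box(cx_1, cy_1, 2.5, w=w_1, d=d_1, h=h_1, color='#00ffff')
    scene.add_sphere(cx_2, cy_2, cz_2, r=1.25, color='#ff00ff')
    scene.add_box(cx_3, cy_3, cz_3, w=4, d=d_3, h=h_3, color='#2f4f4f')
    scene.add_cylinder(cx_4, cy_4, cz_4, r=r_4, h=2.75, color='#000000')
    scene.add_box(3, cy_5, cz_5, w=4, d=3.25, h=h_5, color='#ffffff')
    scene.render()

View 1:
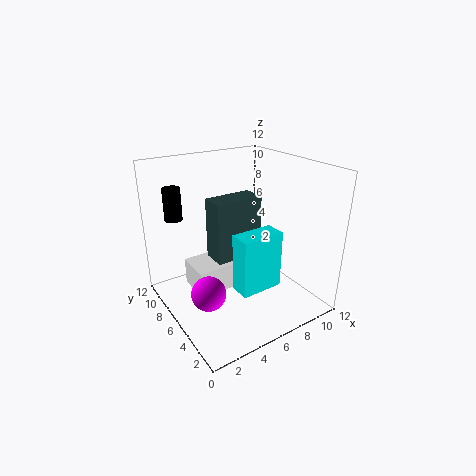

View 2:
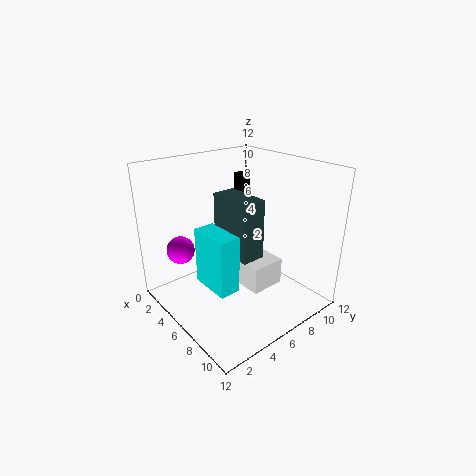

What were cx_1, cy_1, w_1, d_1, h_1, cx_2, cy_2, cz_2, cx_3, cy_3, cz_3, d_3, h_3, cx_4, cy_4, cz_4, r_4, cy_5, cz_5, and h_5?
cx_1 = 4.5, cy_1 = 2.75, w_1 = 3.5, d_1 = 1.75, h_1 = 4.75, cx_2 = 1.5, cy_2 = 3, cz_2 = 4, cx_3 = 3.75, cy_3 = 5.25, cz_3 = 4.5, d_3 = 2, h_3 = 5, cx_4 = 2, cy_4 = 9.75, cz_4 = 7.25, r_4 = 0.75, cy_5 = 7.25, cz_5 = 0.25, h_5 = 2.5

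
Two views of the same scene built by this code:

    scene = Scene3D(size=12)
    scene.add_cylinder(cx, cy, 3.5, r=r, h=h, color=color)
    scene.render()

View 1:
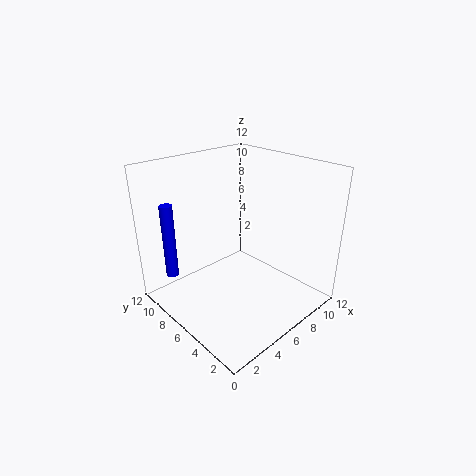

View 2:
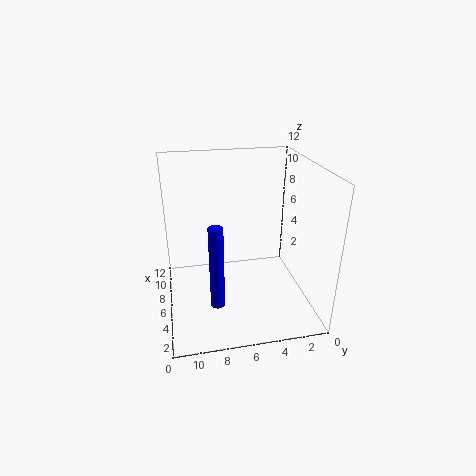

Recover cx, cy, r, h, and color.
cx = 1
cy = 8.5
r = 0.5
h = 6
color = 'blue'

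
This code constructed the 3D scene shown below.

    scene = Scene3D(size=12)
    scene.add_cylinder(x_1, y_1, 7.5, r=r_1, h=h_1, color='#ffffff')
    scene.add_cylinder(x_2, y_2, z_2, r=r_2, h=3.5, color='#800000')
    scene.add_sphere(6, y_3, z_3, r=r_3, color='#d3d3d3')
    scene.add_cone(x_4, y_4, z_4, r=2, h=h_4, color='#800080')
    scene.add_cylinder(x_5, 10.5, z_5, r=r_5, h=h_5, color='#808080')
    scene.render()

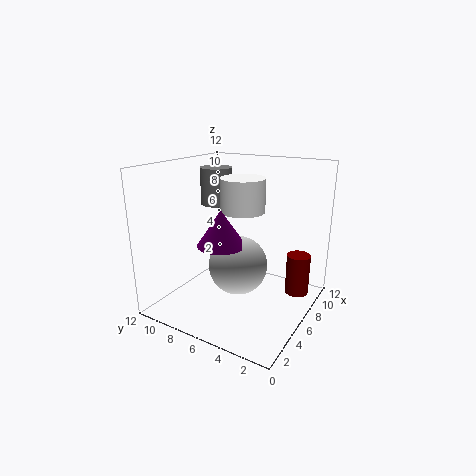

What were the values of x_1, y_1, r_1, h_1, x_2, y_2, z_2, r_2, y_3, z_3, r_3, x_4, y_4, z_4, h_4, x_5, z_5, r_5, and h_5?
x_1 = 8.5; y_1 = 7; r_1 = 2; h_1 = 3; x_2 = 8.5; y_2 = 1.5; z_2 = 1; r_2 = 1; y_3 = 6; z_3 = 3.5; r_3 = 2.5; x_4 = 5; y_4 = 7; z_4 = 5.5; h_4 = 3; x_5 = 9.5; z_5 = 7.5; r_5 = 1.5; h_5 = 3.5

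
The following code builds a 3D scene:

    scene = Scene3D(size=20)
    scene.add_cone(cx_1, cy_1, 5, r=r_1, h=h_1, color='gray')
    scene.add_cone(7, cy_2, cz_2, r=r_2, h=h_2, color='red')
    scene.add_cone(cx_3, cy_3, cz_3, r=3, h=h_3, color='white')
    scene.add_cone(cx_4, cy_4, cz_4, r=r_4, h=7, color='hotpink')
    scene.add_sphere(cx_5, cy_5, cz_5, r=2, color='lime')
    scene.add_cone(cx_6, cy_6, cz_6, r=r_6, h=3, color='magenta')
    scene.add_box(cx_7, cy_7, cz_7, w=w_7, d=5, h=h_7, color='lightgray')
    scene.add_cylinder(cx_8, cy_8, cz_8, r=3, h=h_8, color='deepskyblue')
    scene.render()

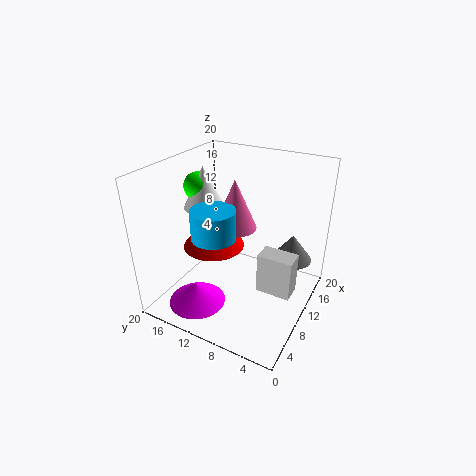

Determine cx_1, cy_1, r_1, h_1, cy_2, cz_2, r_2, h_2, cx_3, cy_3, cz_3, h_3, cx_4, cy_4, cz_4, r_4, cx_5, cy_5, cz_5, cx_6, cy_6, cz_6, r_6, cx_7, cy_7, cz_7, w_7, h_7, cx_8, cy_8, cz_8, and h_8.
cx_1 = 16, cy_1 = 4, r_1 = 3, h_1 = 4, cy_2 = 12, cz_2 = 10, r_2 = 4, h_2 = 4, cx_3 = 11, cy_3 = 16, cz_3 = 13, h_3 = 6, cx_4 = 11, cy_4 = 11, cz_4 = 11, r_4 = 3, cx_5 = 11, cy_5 = 17, cz_5 = 16, cx_6 = 5, cy_6 = 14, cz_6 = 1, r_6 = 4, cx_7 = 10, cy_7 = 2, cz_7 = 2, w_7 = 3, h_7 = 6, cx_8 = 7, cy_8 = 12, cz_8 = 11, h_8 = 4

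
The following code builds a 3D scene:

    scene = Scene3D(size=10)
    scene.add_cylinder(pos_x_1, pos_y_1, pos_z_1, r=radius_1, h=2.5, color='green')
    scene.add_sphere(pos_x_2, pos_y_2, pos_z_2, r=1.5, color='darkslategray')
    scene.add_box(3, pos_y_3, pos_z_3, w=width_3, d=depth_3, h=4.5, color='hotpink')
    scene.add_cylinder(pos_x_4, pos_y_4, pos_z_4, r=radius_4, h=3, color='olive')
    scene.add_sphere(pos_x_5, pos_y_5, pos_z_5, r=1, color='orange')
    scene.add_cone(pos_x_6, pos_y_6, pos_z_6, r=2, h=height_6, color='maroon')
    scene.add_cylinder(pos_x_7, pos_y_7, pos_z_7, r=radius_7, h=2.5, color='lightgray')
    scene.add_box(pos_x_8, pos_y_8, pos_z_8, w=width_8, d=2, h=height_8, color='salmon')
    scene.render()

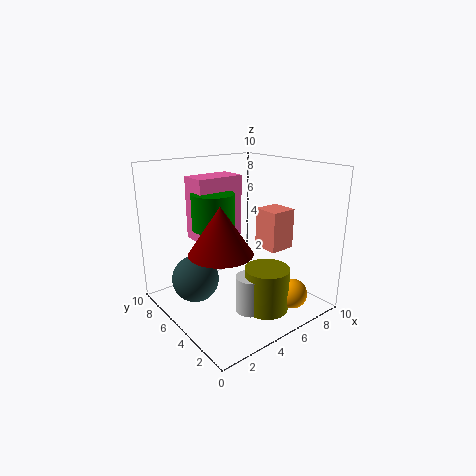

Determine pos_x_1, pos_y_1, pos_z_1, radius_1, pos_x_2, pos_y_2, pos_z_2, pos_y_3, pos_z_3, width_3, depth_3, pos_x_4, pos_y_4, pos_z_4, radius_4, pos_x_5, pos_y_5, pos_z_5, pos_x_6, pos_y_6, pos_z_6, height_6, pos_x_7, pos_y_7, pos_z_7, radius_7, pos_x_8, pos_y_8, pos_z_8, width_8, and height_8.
pos_x_1 = 4, pos_y_1 = 6.5, pos_z_1 = 5.5, radius_1 = 1.5, pos_x_2 = 1.5, pos_y_2 = 5, pos_z_2 = 3, pos_y_3 = 6.5, pos_z_3 = 4.5, width_3 = 3.5, depth_3 = 2, pos_x_4 = 5.5, pos_y_4 = 2.5, pos_z_4 = 0.5, radius_4 = 1.5, pos_x_5 = 7, pos_y_5 = 1.5, pos_z_5 = 1.5, pos_x_6 = 2.5, pos_y_6 = 3.5, pos_z_6 = 5, height_6 = 3, pos_x_7 = 4.5, pos_y_7 = 3, pos_z_7 = 0.5, radius_7 = 1, pos_x_8 = 7.5, pos_y_8 = 4, pos_z_8 = 3.5, width_8 = 2, height_8 = 3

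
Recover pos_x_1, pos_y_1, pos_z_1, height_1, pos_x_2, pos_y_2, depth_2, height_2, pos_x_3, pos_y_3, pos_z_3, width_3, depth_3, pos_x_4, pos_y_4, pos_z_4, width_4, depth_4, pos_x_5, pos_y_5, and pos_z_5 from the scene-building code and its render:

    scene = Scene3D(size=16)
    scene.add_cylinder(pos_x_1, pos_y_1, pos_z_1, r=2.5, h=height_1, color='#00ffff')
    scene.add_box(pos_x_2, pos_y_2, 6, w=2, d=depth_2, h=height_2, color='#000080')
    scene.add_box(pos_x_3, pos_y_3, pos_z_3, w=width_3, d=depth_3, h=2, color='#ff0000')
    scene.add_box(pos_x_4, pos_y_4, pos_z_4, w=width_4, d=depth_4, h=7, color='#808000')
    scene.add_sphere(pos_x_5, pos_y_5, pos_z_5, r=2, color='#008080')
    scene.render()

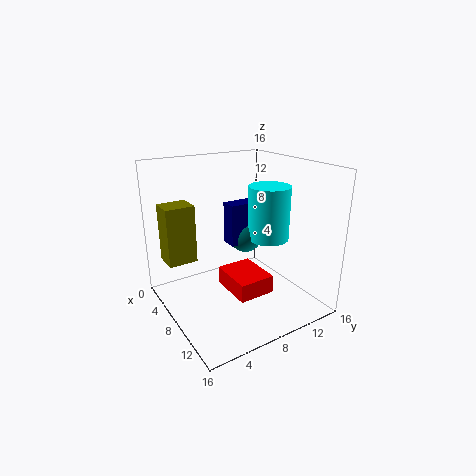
pos_x_1 = 7; pos_y_1 = 13; pos_z_1 = 6.5; height_1 = 6.5; pos_x_2 = 4; pos_y_2 = 8.5; depth_2 = 5.5; height_2 = 5; pos_x_3 = 7; pos_y_3 = 6; pos_z_3 = 2.5; width_3 = 5; depth_3 = 4; pos_x_4 = 0.5; pos_y_4 = 1.5; pos_z_4 = 4; width_4 = 3; depth_4 = 3.5; pos_x_5 = 5; pos_y_5 = 11; pos_z_5 = 6.5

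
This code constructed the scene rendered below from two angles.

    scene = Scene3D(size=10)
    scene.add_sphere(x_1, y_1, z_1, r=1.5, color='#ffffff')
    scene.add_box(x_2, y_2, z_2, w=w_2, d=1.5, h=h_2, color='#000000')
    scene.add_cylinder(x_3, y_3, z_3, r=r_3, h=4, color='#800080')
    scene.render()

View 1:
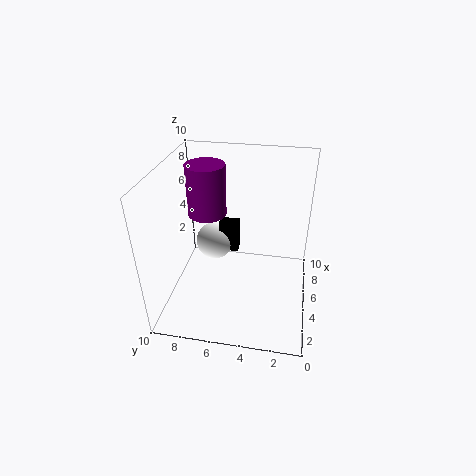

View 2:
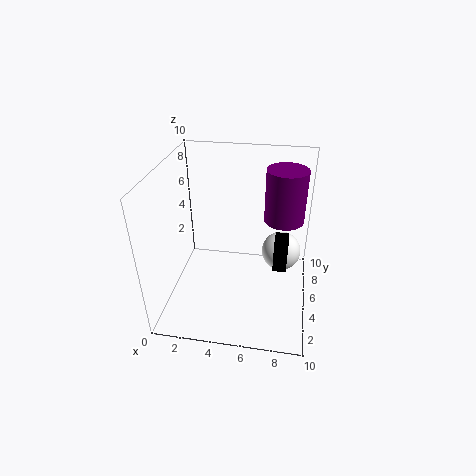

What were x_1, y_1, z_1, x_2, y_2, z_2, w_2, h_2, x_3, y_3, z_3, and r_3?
x_1 = 8, y_1 = 7.5, z_1 = 2.5, x_2 = 7.5, y_2 = 5.5, z_2 = 2, w_2 = 1, h_2 = 2.5, x_3 = 8, y_3 = 8, z_3 = 5, r_3 = 1.5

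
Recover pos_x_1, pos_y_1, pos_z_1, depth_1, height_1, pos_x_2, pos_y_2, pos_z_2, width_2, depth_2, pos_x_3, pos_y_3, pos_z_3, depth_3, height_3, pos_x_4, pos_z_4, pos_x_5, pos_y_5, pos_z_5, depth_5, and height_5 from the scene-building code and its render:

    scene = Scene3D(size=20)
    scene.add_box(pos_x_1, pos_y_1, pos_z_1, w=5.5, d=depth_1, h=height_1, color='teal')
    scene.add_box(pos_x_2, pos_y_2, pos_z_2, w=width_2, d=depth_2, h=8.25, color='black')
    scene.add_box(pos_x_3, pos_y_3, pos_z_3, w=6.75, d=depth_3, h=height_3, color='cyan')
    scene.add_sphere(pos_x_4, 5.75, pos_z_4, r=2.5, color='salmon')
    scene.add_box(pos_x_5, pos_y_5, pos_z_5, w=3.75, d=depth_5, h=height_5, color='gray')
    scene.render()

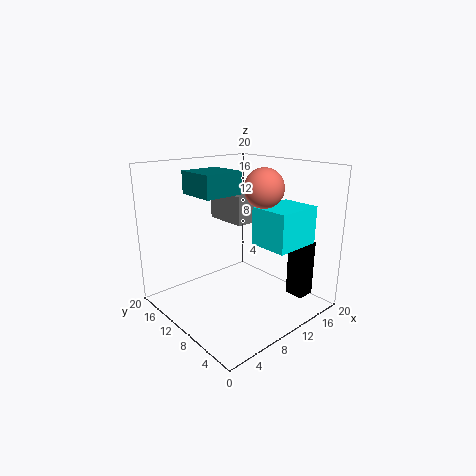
pos_x_1 = 4.5
pos_y_1 = 9.25
pos_z_1 = 16.25
depth_1 = 5.5
height_1 = 3
pos_x_2 = 16.75
pos_y_2 = 3.75
pos_z_2 = 0.5
width_2 = 2.75
depth_2 = 2.75
pos_x_3 = 11.25
pos_y_3 = 3
pos_z_3 = 9.25
depth_3 = 5.5
height_3 = 5.25
pos_x_4 = 10.5
pos_z_4 = 17.5
pos_x_5 = 10
pos_y_5 = 9.75
pos_z_5 = 11.75
depth_5 = 6.25
height_5 = 4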